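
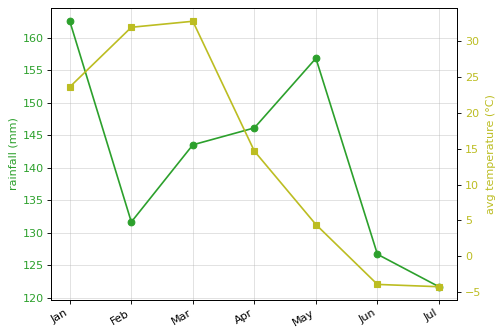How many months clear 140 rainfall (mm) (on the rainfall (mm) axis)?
Above 140: Jan, Mar, Apr, May.

4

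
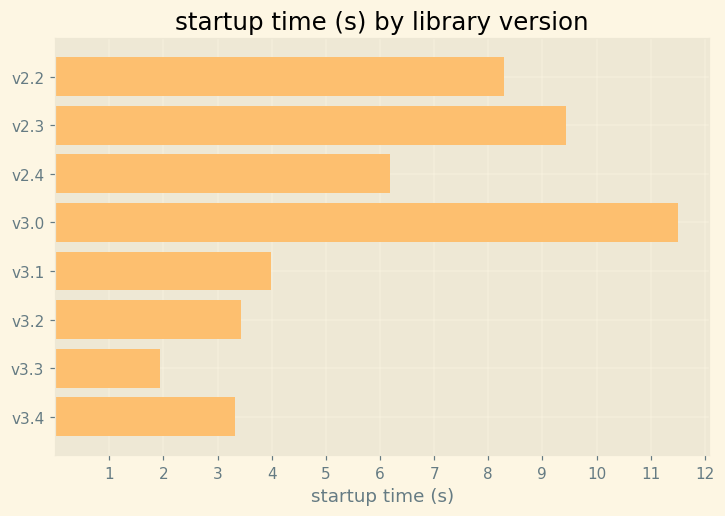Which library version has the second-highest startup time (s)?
v2.3

Top 3: v3.0 ≈ 12, v2.3 ≈ 9, v2.2 ≈ 8.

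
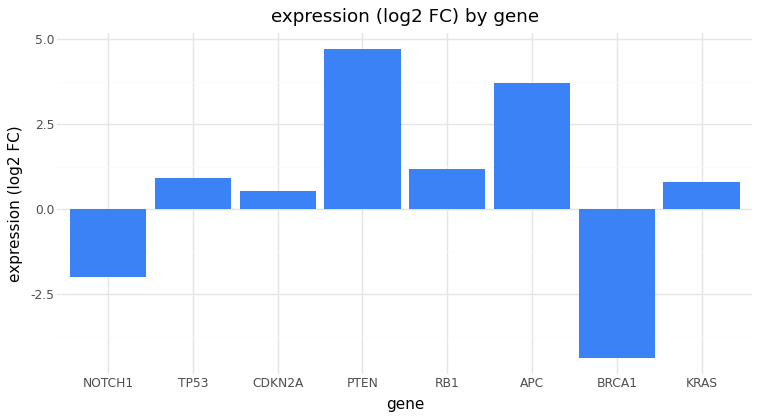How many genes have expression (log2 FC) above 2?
2

Above 2: PTEN, APC.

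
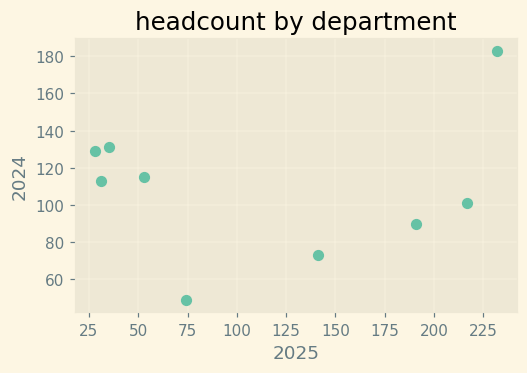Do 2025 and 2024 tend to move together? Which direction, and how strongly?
Points are roughly uncorrelated; weak (|r| ≈ 0.1).

no clear correlation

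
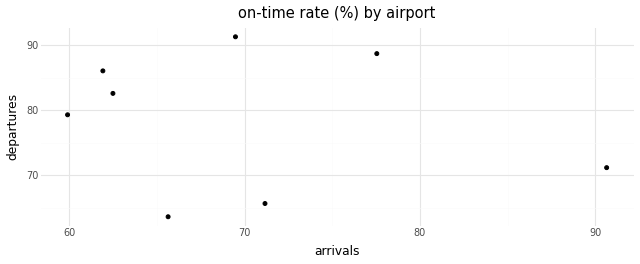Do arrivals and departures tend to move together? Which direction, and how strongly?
Points are roughly uncorrelated; weak (|r| ≈ 0.2).

no clear correlation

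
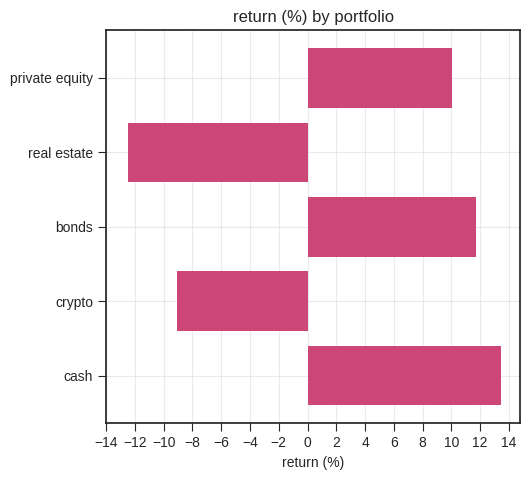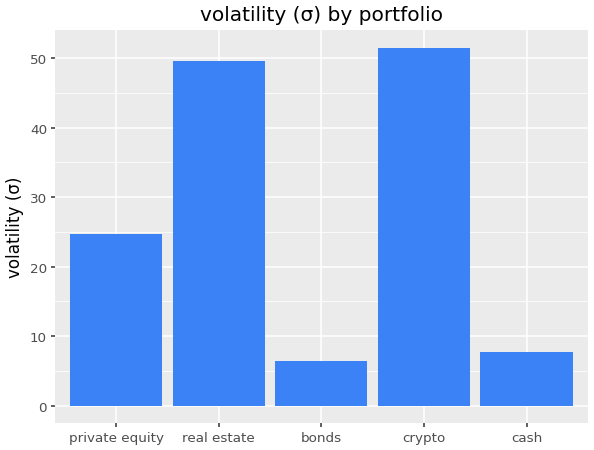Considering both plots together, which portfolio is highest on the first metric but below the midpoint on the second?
cash

Chart 2 median volatility (σ) ≈ 25; below-median portfolios: bonds, cash. Among those, cash has the highest return (%) (≈ 14).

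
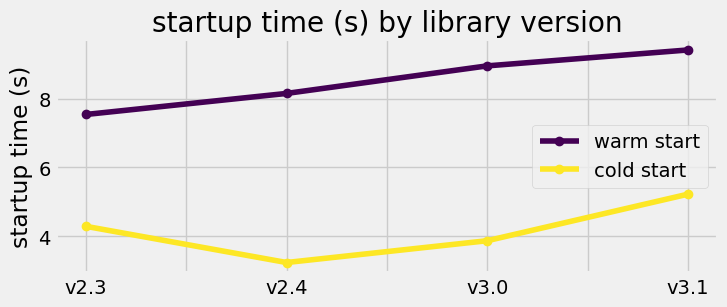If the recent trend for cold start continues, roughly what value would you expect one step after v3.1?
Last three: 3, 4, 5 → slope ≈ 1/step → next ≈ 6.

≈ 6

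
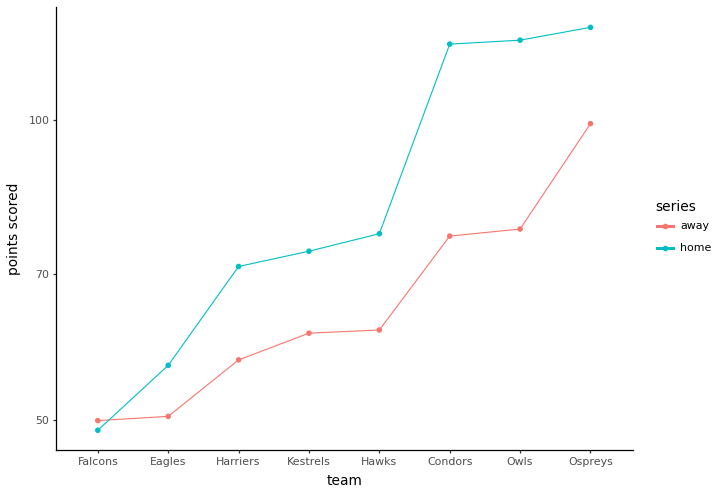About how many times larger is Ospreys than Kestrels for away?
≈ 1.67×

Ospreys ≈ 100, Kestrels ≈ 60; 100/60 ≈ 1.67.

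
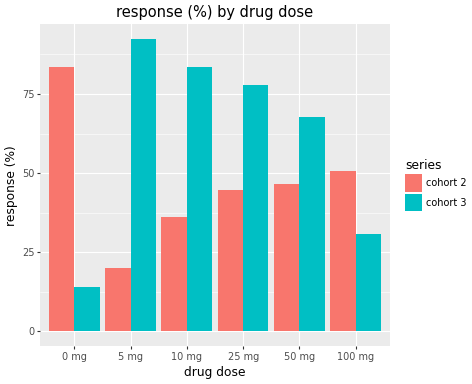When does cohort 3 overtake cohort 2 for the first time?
0 mg: cohort 3 ≈ 10 vs cohort 2 ≈ 80 (not yet); 5 mg: cohort 3 ≈ 90 vs cohort 2 ≈ 20 (first crossover).

5 mg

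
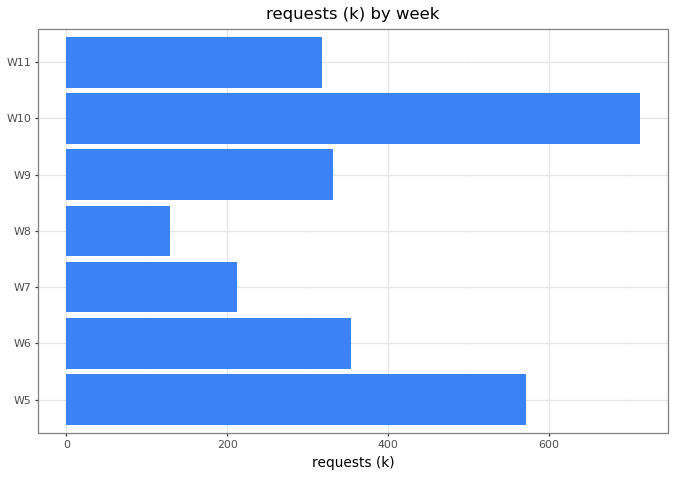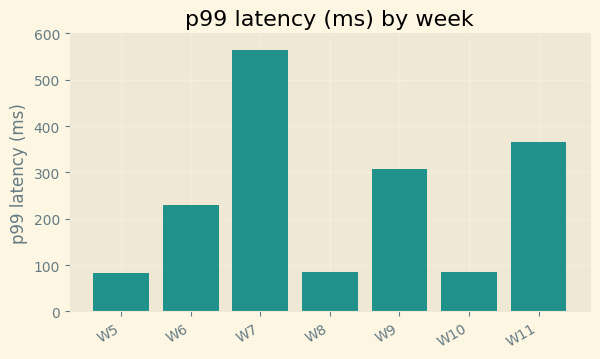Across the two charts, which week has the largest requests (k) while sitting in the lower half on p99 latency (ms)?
W10

Chart 2 median p99 latency (ms) ≈ 200; below-median weeks: W5, W8, W10. Among those, W10 has the highest requests (k) (≈ 700).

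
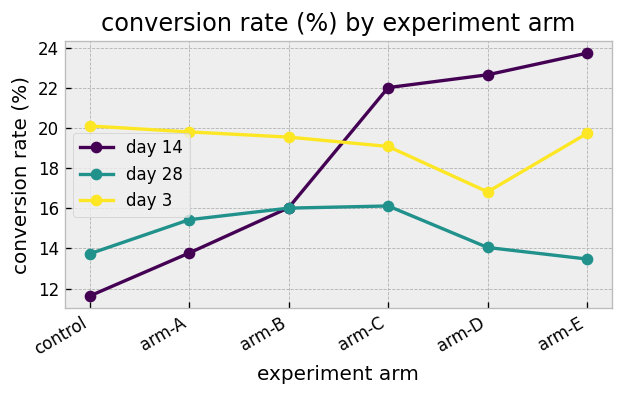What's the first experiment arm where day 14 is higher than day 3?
arm-B: day 14 ≈ 16 vs day 3 ≈ 20 (not yet); arm-C: day 14 ≈ 22 vs day 3 ≈ 20 (first crossover).

arm-C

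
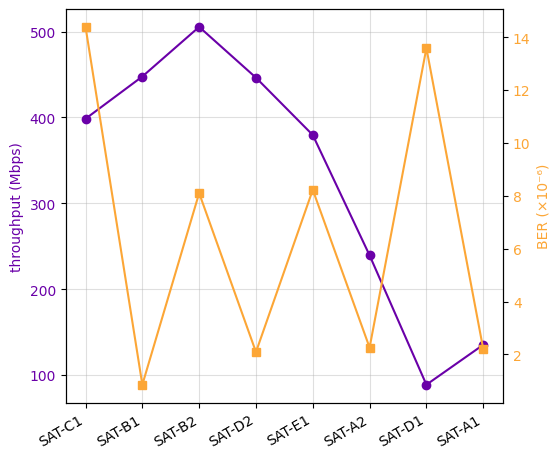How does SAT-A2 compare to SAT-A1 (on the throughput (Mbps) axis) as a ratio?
SAT-A2 ≈ 250, SAT-A1 ≈ 150; 250/150 ≈ 1.67.

≈ 1.67×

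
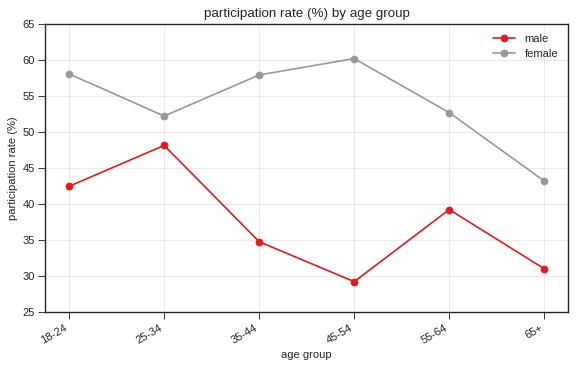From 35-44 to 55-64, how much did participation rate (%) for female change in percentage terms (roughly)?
35-44 ≈ 60, 55-64 ≈ 55; (55 − 60) / 60 ≈ -8.3%.

≈ -8.3%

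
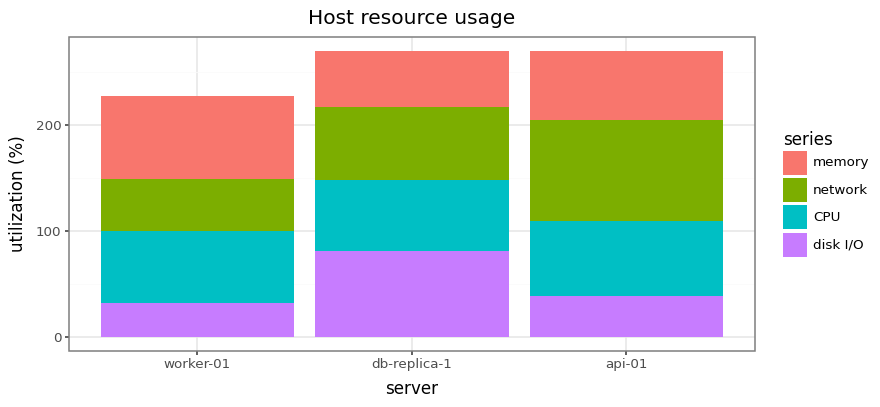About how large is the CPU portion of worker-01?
≈ 75

CPU top ≈ 100, bottom ≈ 25; segment ≈ 75.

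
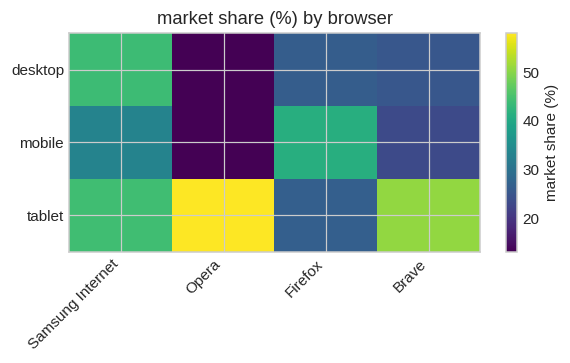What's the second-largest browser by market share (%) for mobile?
Samsung Internet

Top 3 for mobile: Firefox ≈ 40, Samsung Internet ≈ 35, Brave ≈ 25.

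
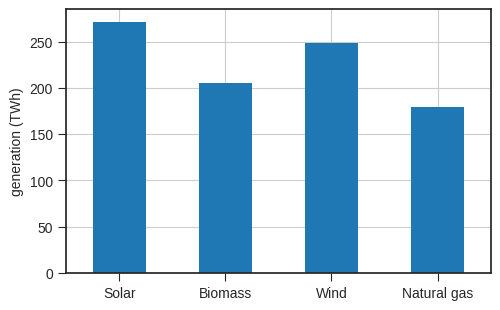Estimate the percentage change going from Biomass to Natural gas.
Biomass ≈ 200, Natural gas ≈ 175; (175 − 200) / 200 ≈ -12.5%.

≈ -12.5%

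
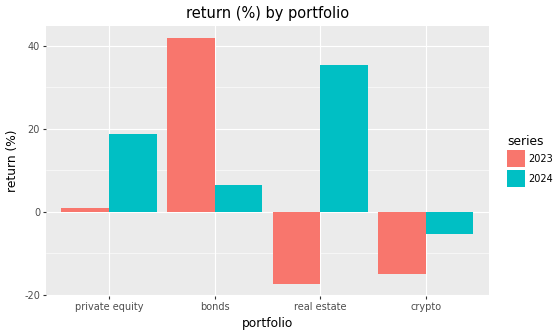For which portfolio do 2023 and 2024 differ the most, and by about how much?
real estate: 2023 ≈ -15, 2024 ≈ 35 → gap ≈ 50. Next-largest (bonds) is only ≈ 35.

real estate, ≈ 50 %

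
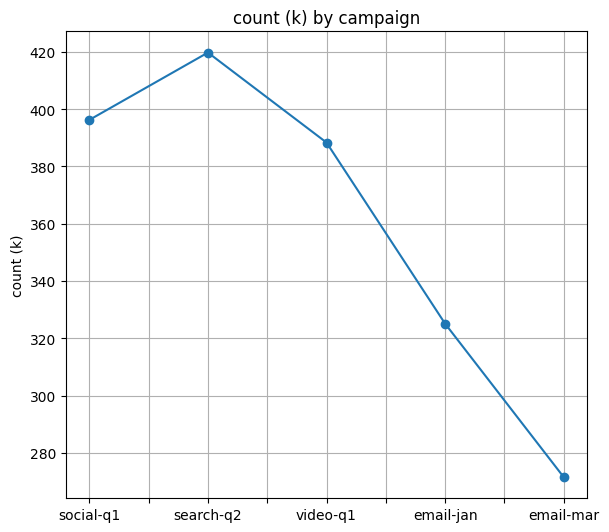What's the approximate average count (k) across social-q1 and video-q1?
≈ 390

(400 + 380) / 2 ≈ 390.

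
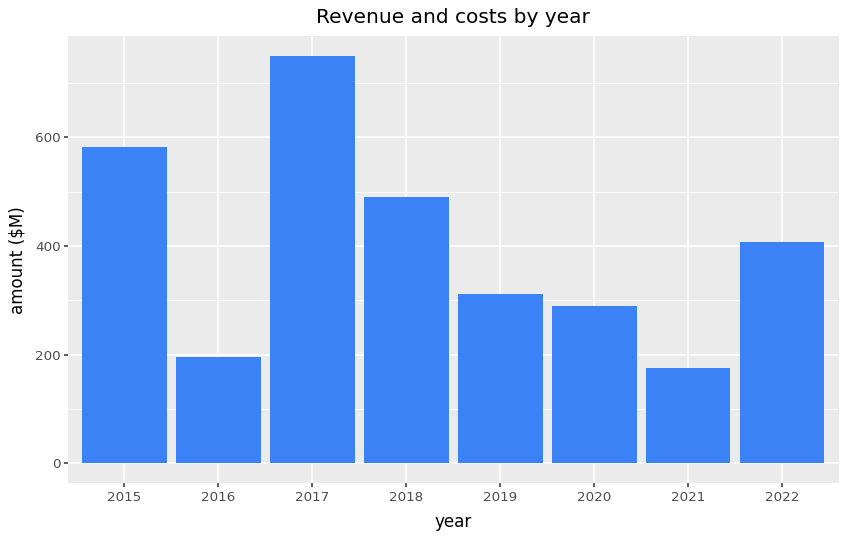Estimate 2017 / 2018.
≈ 1.4×

2017 ≈ 700, 2018 ≈ 500; 700/500 ≈ 1.4.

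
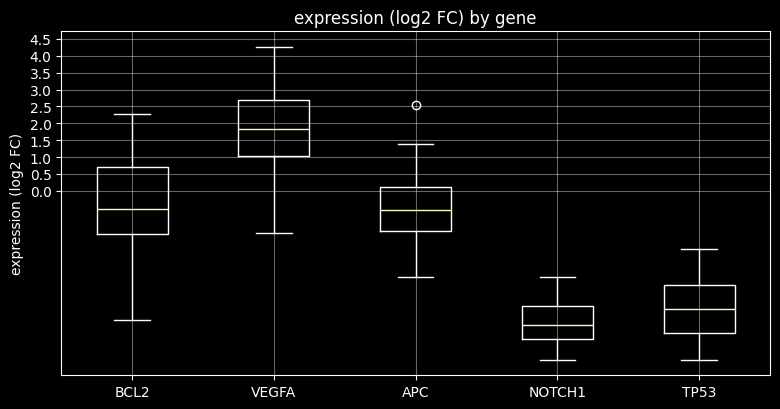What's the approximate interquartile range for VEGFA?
≈ 1.5

Q3 ≈ 2.5, Q1 ≈ 1.0; IQR ≈ 1.5.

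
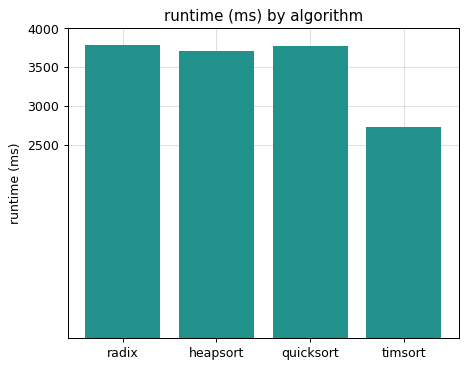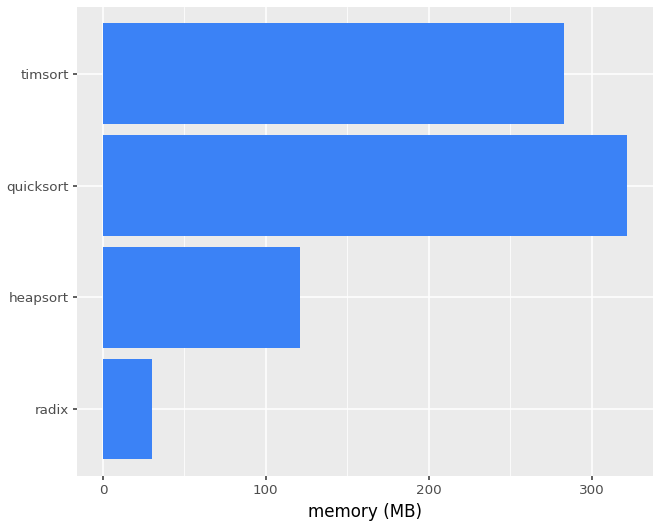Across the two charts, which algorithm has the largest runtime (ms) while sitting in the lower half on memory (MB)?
radix

Chart 2 median memory (MB) ≈ 200; below-median algorithms: radix, heapsort. Among those, radix has the highest runtime (ms) (≈ 4000).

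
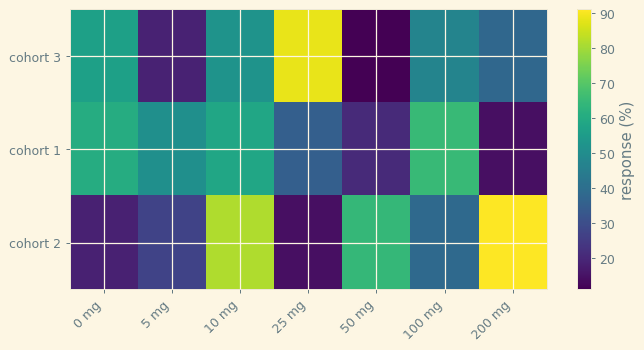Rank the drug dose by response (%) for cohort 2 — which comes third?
50 mg

Top 4 for cohort 2: 200 mg ≈ 90, 10 mg ≈ 80, 50 mg ≈ 60, 100 mg ≈ 40.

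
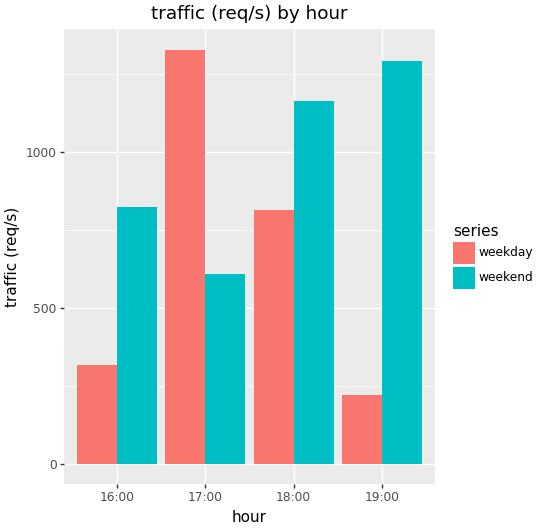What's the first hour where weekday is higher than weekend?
17:00

16:00: weekday ≈ 400 vs weekend ≈ 800 (not yet); 17:00: weekday ≈ 1400 vs weekend ≈ 600 (first crossover).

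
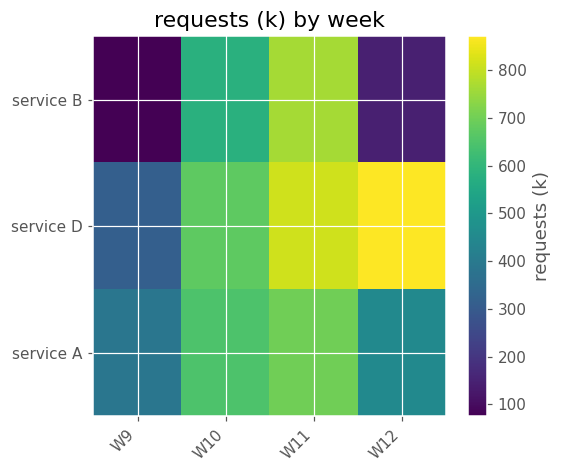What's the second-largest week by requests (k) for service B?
W10

Top 3 for service B: W11 ≈ 800, W10 ≈ 600, W12 ≈ 100.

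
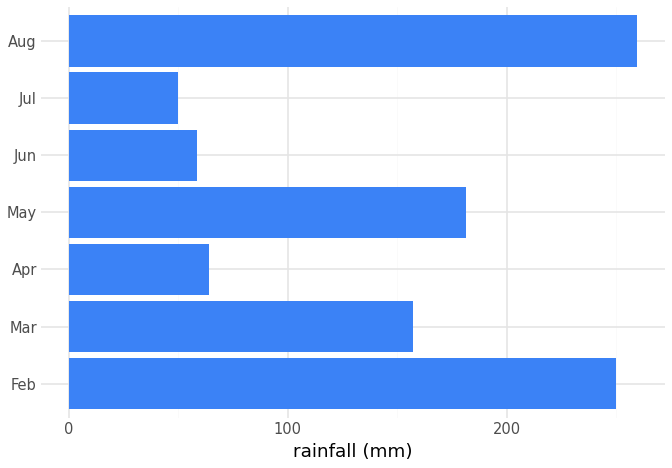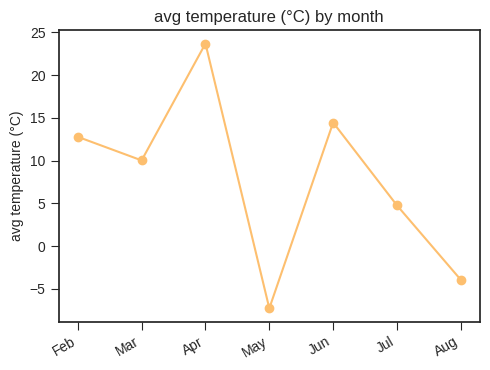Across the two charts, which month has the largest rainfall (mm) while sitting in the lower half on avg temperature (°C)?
Aug

Chart 2 median avg temperature (°C) ≈ 10; below-median months: May, Jul, Aug. Among those, Aug has the highest rainfall (mm) (≈ 250).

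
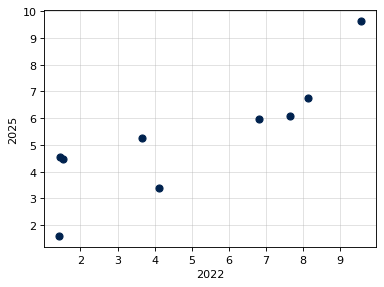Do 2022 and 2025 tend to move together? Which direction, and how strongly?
positive, strong

Points are positively correlated; strong (|r| ≈ 0.8).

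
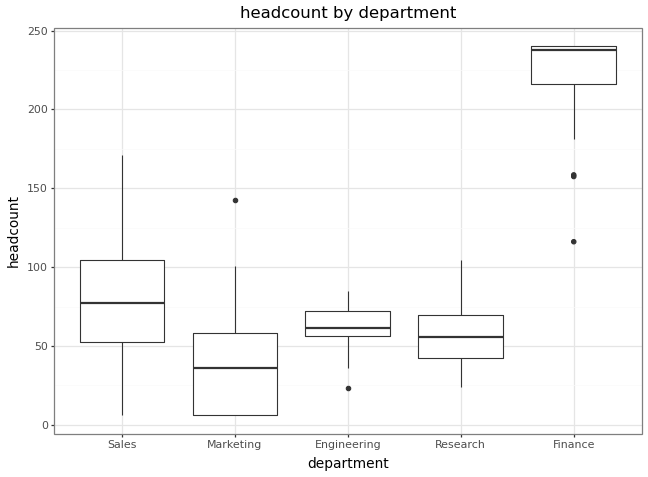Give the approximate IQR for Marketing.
≈ 60

Q3 ≈ 60, Q1 ≈ 0; IQR ≈ 60.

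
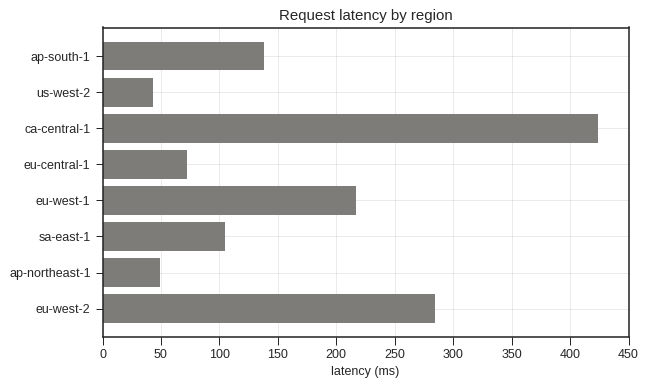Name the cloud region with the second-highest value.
eu-west-2

Top 3: ca-central-1 ≈ 400, eu-west-2 ≈ 300, eu-west-1 ≈ 200.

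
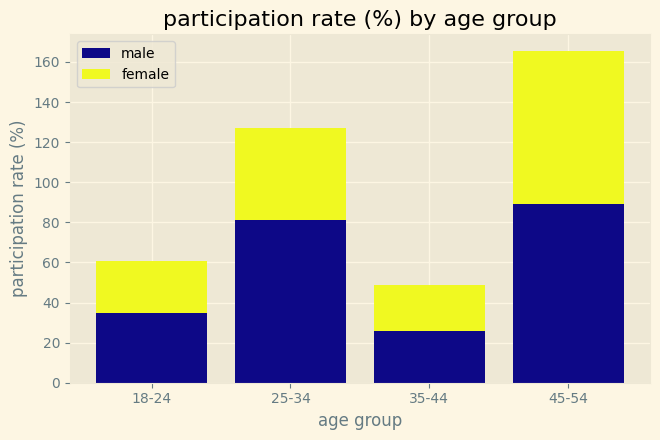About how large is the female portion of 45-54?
female top ≈ 160, bottom ≈ 80; segment ≈ 80.

≈ 80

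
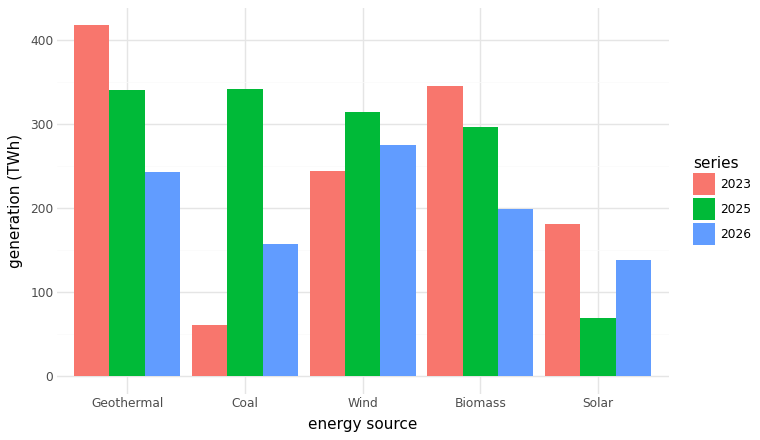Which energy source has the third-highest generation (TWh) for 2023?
Top 4 for 2023: Geothermal ≈ 400, Biomass ≈ 350, Wind ≈ 250, Solar ≈ 200.

Wind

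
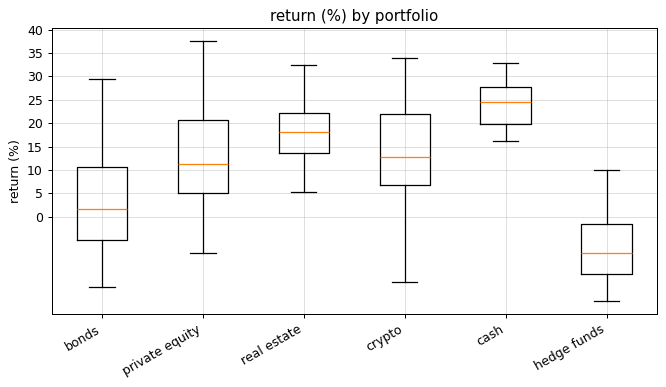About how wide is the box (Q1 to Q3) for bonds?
Q3 ≈ 10, Q1 ≈ -5; IQR ≈ 15.

≈ 15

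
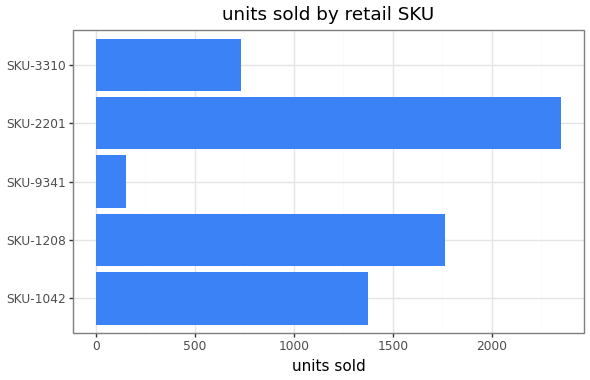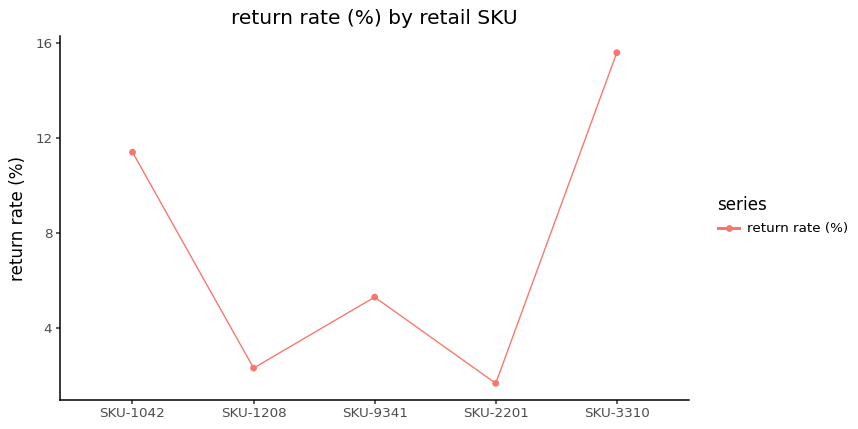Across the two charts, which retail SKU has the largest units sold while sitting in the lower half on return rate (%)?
SKU-2201

Chart 2 median return rate (%) ≈ 6; below-median retail SKUs: SKU-1208, SKU-2201. Among those, SKU-2201 has the highest units sold (≈ 2500).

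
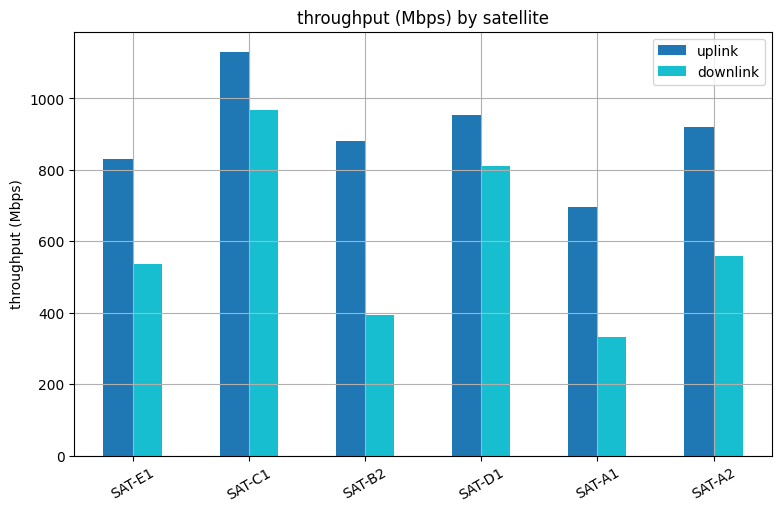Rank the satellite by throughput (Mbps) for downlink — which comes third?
SAT-A2

Top 4 for downlink: SAT-C1 ≈ 1000, SAT-D1 ≈ 800, SAT-A2 ≈ 600, SAT-E1 ≈ 500.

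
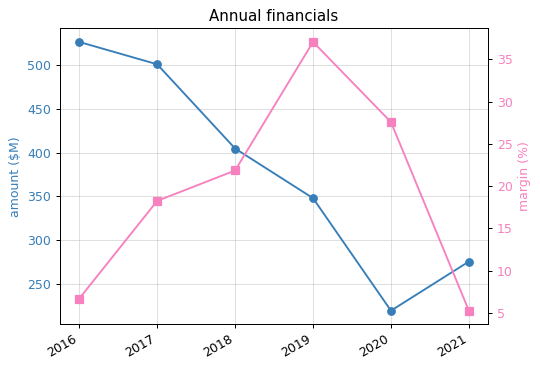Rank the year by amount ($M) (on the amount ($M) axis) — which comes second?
2017

Top 3 (on the amount ($M) axis): 2016 ≈ 550, 2017 ≈ 500, 2018 ≈ 400.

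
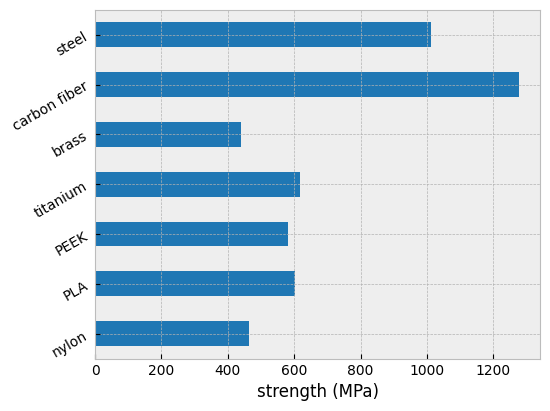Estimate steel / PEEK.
steel ≈ 1000, PEEK ≈ 600; 1000/600 ≈ 1.67.

≈ 1.67×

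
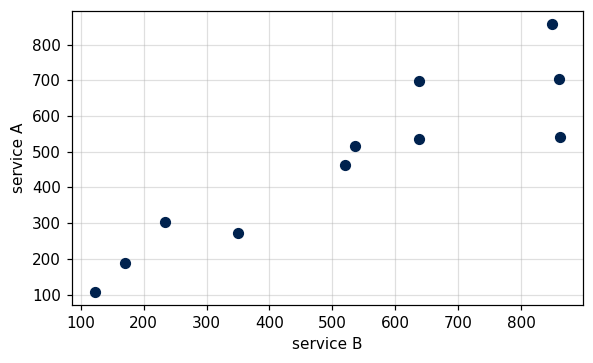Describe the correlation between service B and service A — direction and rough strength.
positive, strong

Points are positively correlated; strong (|r| ≈ 0.9).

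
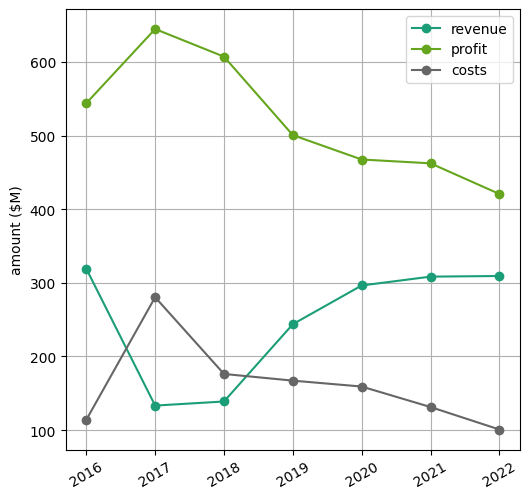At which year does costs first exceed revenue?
2017

2016: costs ≈ 100 vs revenue ≈ 300 (not yet); 2017: costs ≈ 300 vs revenue ≈ 150 (first crossover).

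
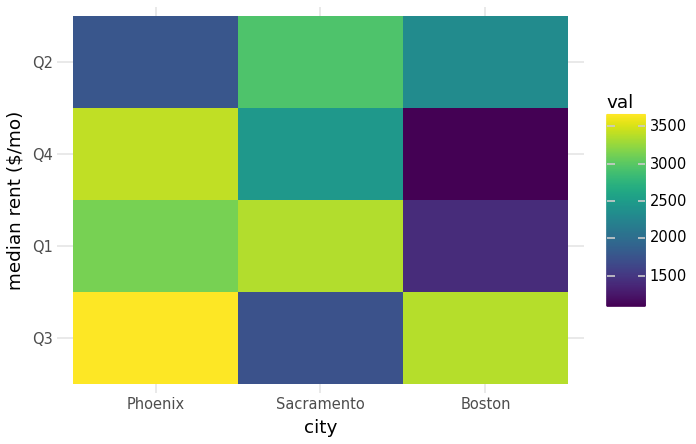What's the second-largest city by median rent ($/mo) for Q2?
Top 3 for Q2: Sacramento ≈ 3000, Boston ≈ 2500, Phoenix ≈ 2000.

Boston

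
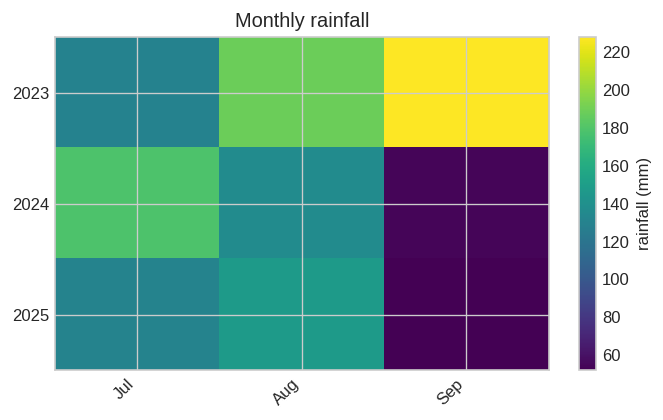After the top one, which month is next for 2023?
Aug

Top 3 for 2023: Sep ≈ 220, Aug ≈ 180, Jul ≈ 140.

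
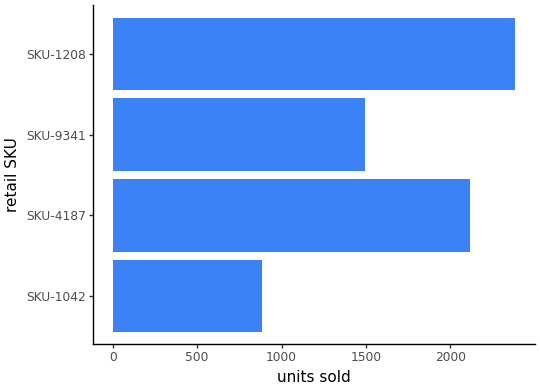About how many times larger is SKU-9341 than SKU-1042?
SKU-9341 ≈ 1400, SKU-1042 ≈ 800; 1400/800 ≈ 1.75.

≈ 1.75×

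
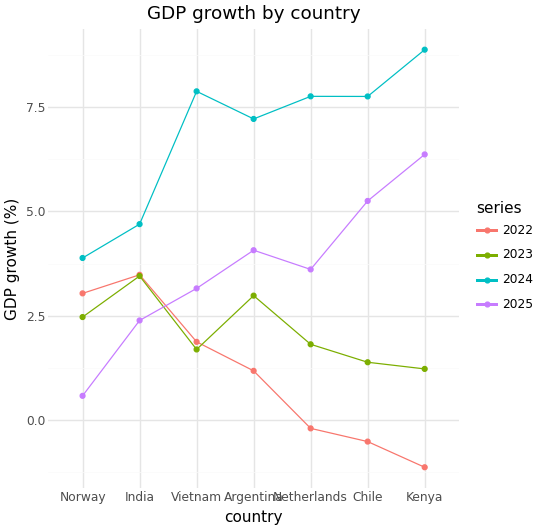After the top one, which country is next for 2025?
Chile

Top 3 for 2025: Kenya ≈ 6, Chile ≈ 5, Argentina ≈ 4.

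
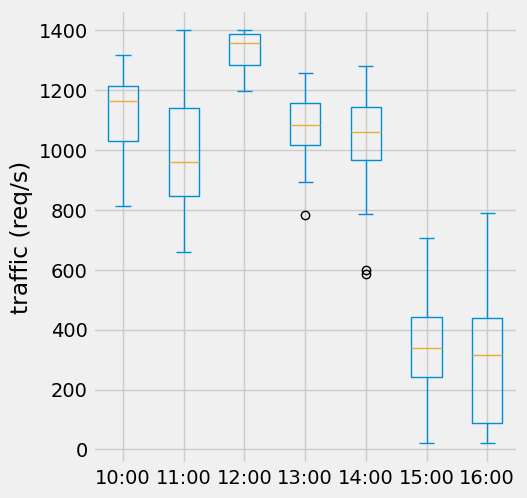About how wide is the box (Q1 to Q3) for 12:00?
Q3 ≈ 1400, Q1 ≈ 1300; IQR ≈ 100.

≈ 100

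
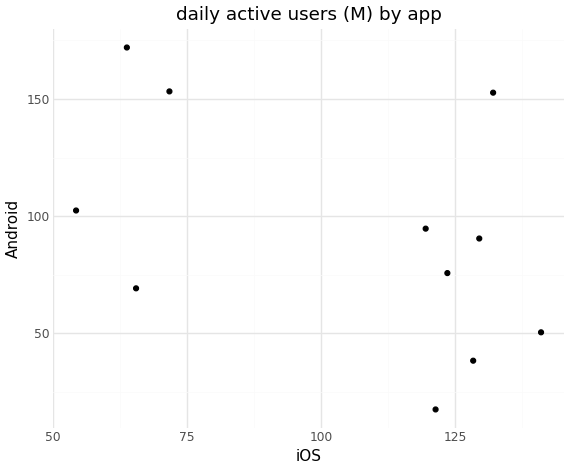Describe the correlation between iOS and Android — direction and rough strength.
Points are negatively correlated; moderate (|r| ≈ 0.5).

negative, moderate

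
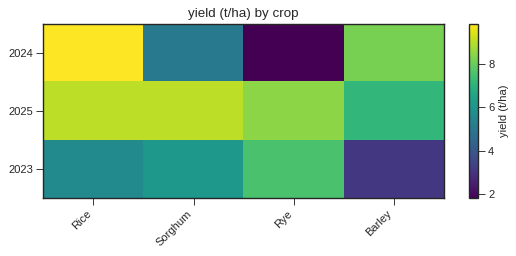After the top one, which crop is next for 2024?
Barley

Top 3 for 2024: Rice ≈ 10, Barley ≈ 8, Sorghum ≈ 5.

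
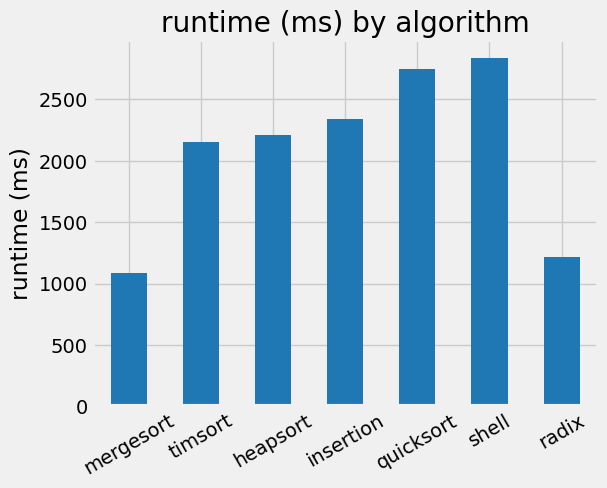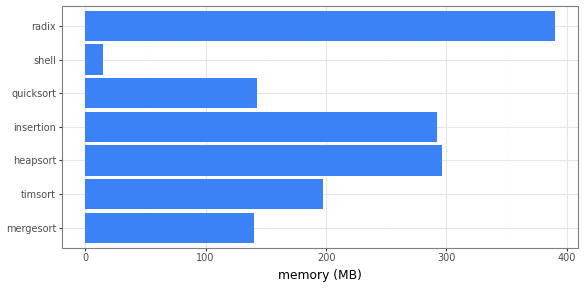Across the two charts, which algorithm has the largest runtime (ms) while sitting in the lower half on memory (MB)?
shell

Chart 2 median memory (MB) ≈ 200; below-median algorithms: mergesort, quicksort, shell. Among those, shell has the highest runtime (ms) (≈ 3000).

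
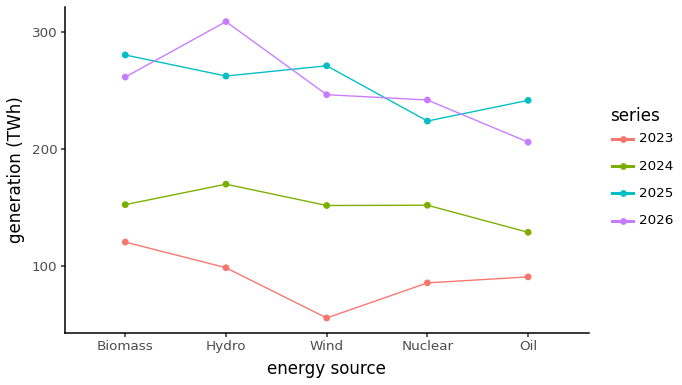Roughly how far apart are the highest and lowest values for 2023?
Max Biomass ≈ 125, min Wind ≈ 50; range ≈ 75.

≈ 75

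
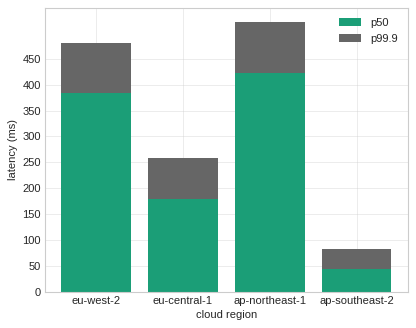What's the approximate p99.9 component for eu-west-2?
p99.9 top ≈ 500, bottom ≈ 400; segment ≈ 100.

≈ 100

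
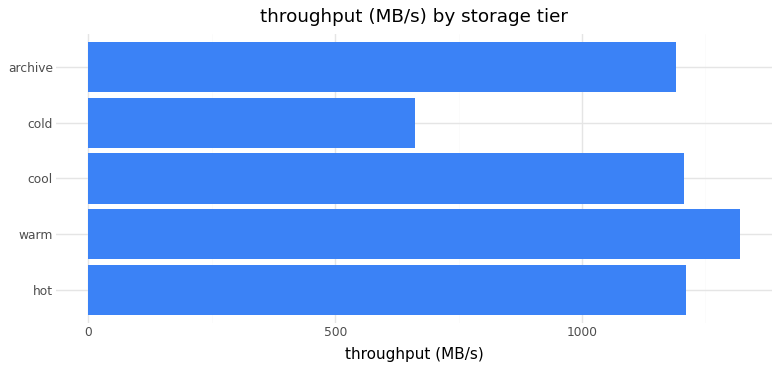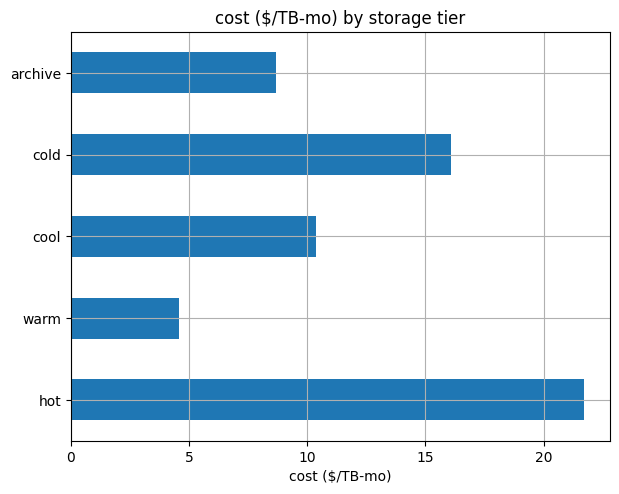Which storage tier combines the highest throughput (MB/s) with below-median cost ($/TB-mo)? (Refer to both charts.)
Chart 2 median cost ($/TB-mo) ≈ 10; below-median storage tiers: warm, archive. Among those, warm has the highest throughput (MB/s) (≈ 1400).

warm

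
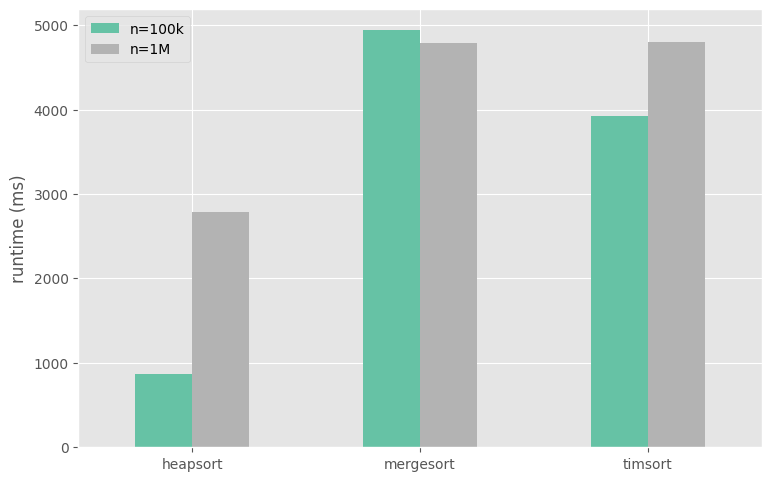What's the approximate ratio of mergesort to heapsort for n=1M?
mergesort ≈ 5000, heapsort ≈ 3000; 5000/3000 ≈ 1.67.

≈ 1.67×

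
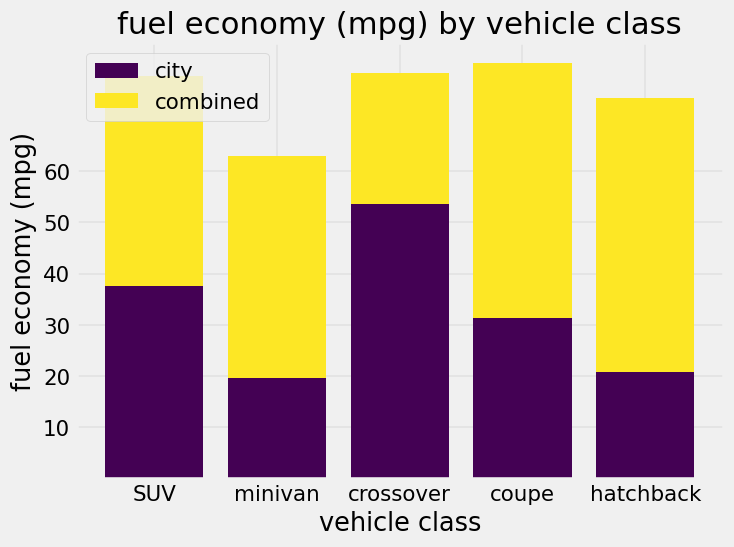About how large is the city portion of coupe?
city top ≈ 30, bottom ≈ 0; segment ≈ 30.

≈ 30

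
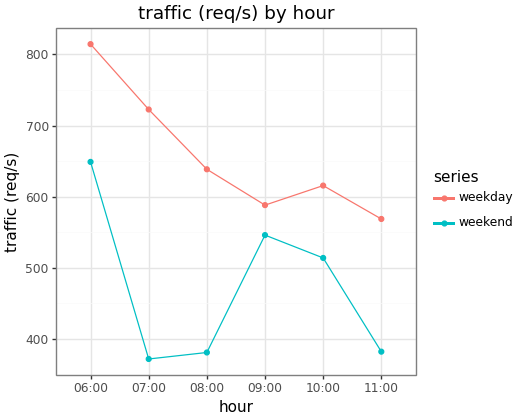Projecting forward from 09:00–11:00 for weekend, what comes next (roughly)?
≈ 325

Last three: 550, 500, 400 → slope ≈ -75/step → next ≈ 325.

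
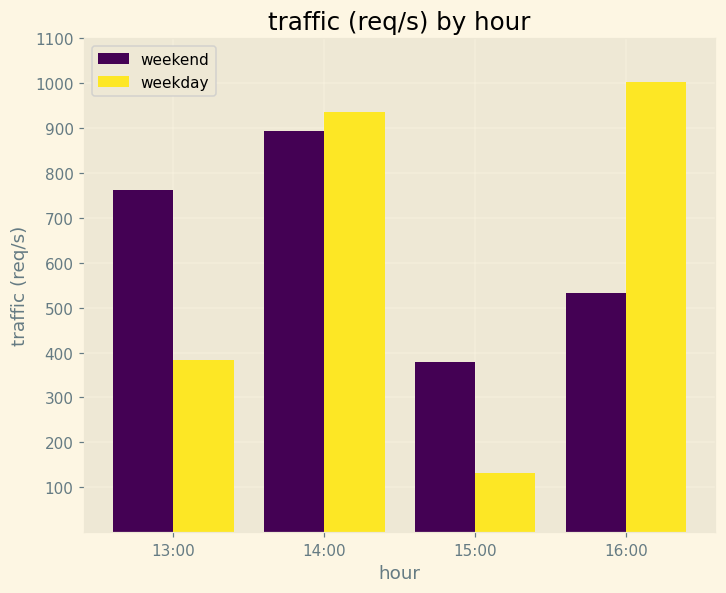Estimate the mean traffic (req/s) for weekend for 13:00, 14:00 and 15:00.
≈ 700

(800 + 900 + 400) / 3 ≈ 700.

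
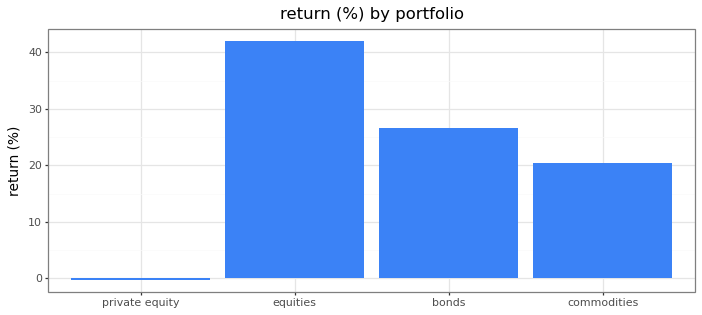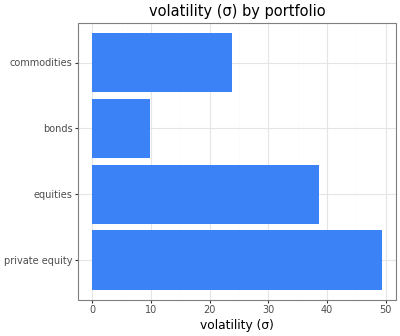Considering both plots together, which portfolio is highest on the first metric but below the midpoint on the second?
Chart 2 median volatility (σ) ≈ 30; below-median portfolios: bonds, commodities. Among those, bonds has the highest return (%) (≈ 25).

bonds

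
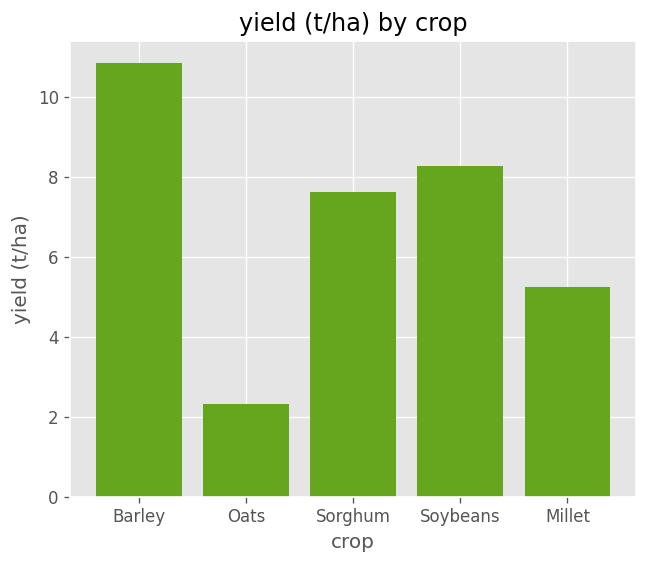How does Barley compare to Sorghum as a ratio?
≈ 1.38×

Barley ≈ 11, Sorghum ≈ 8; 11/8 ≈ 1.38.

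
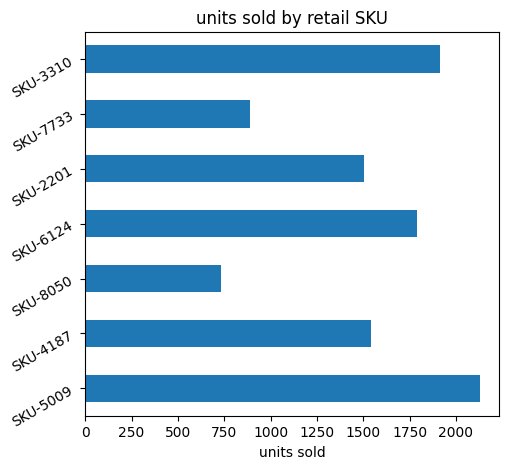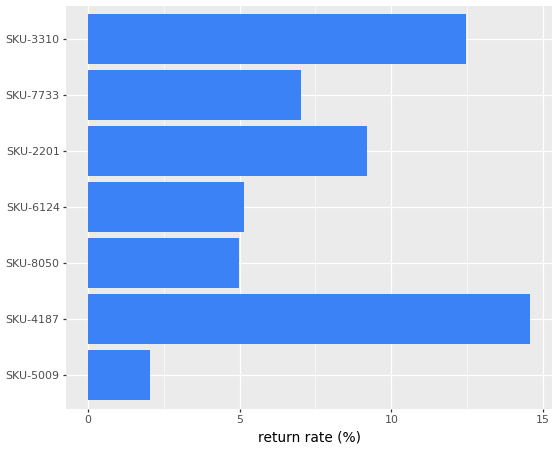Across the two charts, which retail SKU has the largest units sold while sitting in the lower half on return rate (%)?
SKU-5009

Chart 2 median return rate (%) ≈ 8; below-median retail SKUs: SKU-5009, SKU-8050, SKU-6124. Among those, SKU-5009 has the highest units sold (≈ 2200).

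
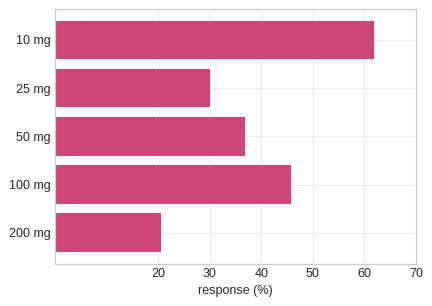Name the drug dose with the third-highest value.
Top 4: 10 mg ≈ 60, 100 mg ≈ 50, 50 mg ≈ 40, 25 mg ≈ 30.

50 mg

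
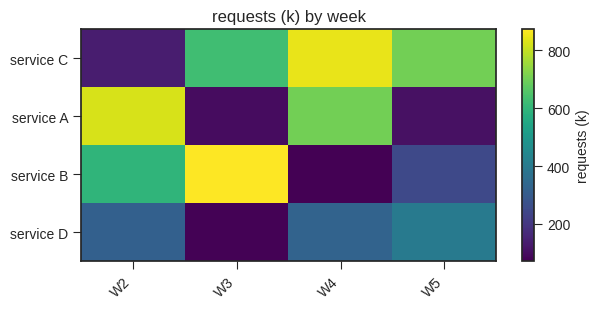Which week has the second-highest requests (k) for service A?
Top 3 for service A: W2 ≈ 800, W4 ≈ 700, W5 ≈ 100.

W4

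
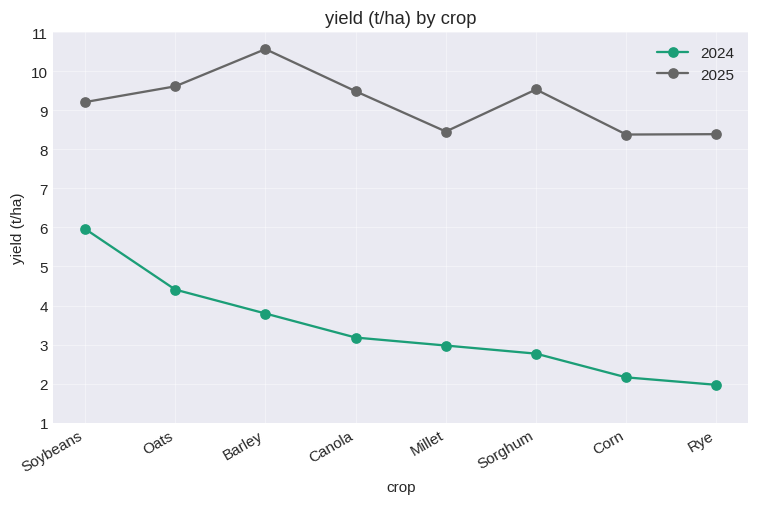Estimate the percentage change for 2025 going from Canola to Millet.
≈ -11.1%

Canola ≈ 9, Millet ≈ 8; (8 − 9) / 9 ≈ -11.1%.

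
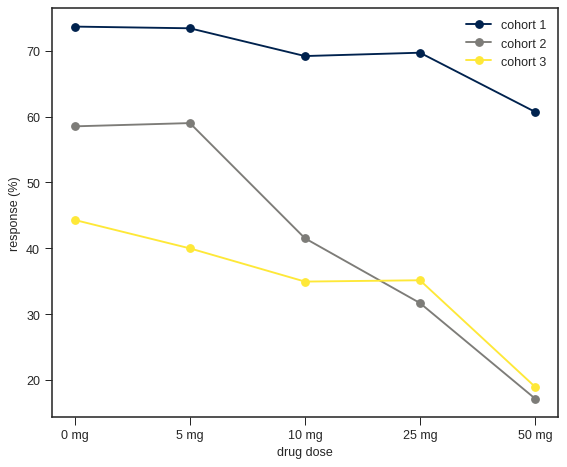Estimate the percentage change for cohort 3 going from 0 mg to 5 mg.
0 mg ≈ 45, 5 mg ≈ 40; (40 − 45) / 45 ≈ -11.1%.

≈ -11.1%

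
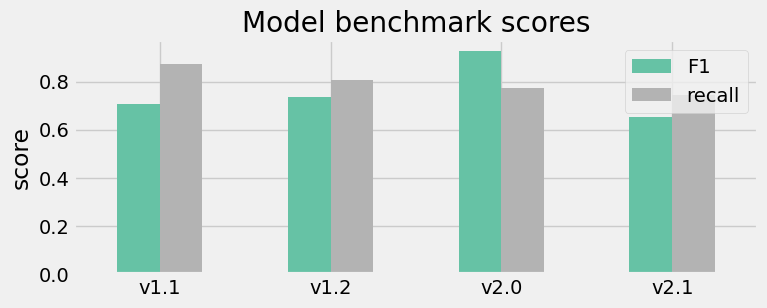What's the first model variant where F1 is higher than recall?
v1.2: F1 ≈ 0.7 vs recall ≈ 0.8 (not yet); v2.0: F1 ≈ 0.9 vs recall ≈ 0.8 (first crossover).

v2.0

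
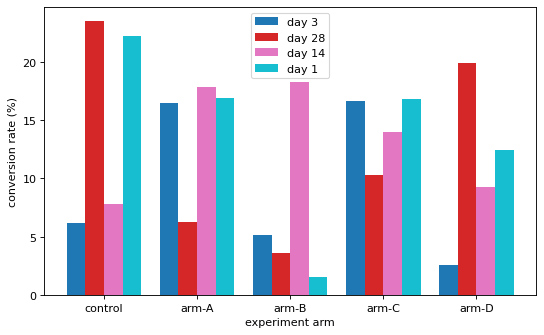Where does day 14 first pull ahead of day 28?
control: day 14 ≈ 8 vs day 28 ≈ 24 (not yet); arm-A: day 14 ≈ 18 vs day 28 ≈ 6 (first crossover).

arm-A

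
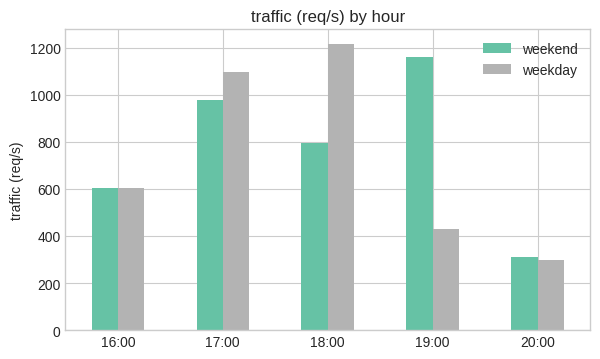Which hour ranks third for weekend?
Top 4 for weekend: 19:00 ≈ 1200, 17:00 ≈ 1000, 18:00 ≈ 800, 16:00 ≈ 600.

18:00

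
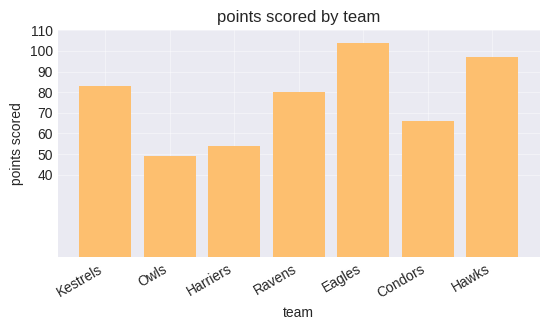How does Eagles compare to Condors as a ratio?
≈ 1.43×

Eagles ≈ 100, Condors ≈ 70; 100/70 ≈ 1.43.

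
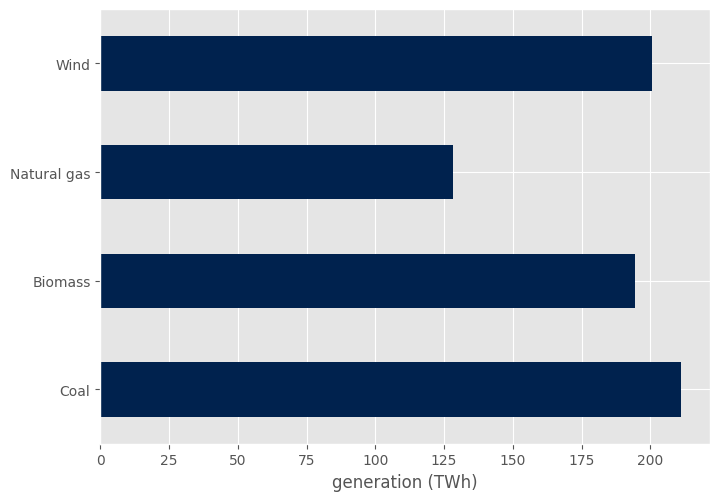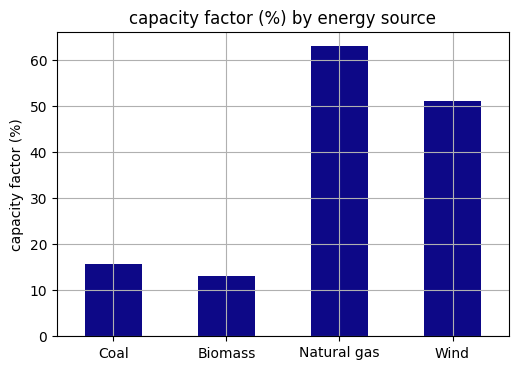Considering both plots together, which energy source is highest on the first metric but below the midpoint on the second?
Chart 2 median capacity factor (%) ≈ 30; below-median energy sources: Coal, Biomass. Among those, Coal has the highest generation (TWh) (≈ 220).

Coal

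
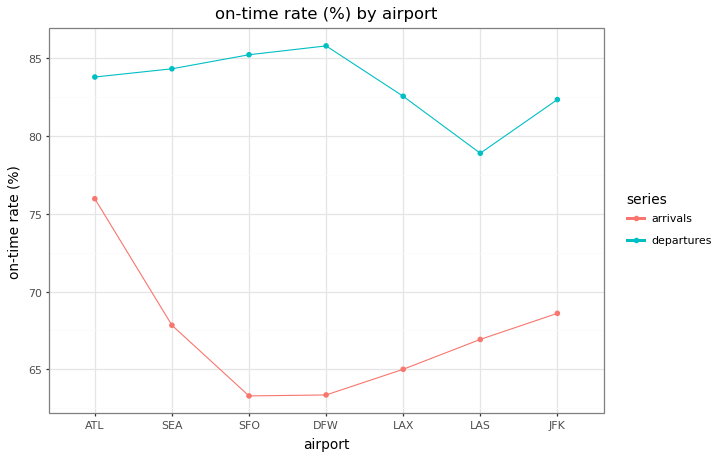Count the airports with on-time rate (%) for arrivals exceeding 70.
Above 70: ATL.

1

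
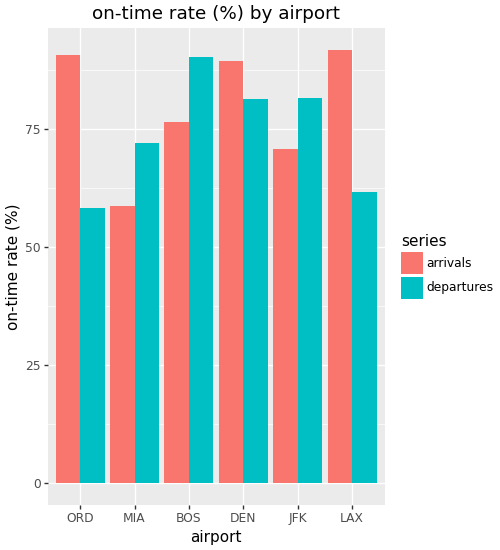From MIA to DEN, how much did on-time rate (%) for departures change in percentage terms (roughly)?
MIA ≈ 70, DEN ≈ 80; (80 − 70) / 70 ≈ +14.3%.

≈ +14.3%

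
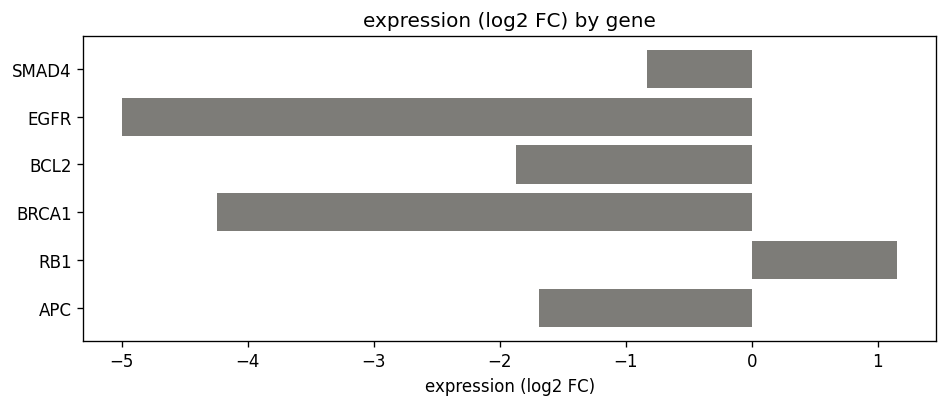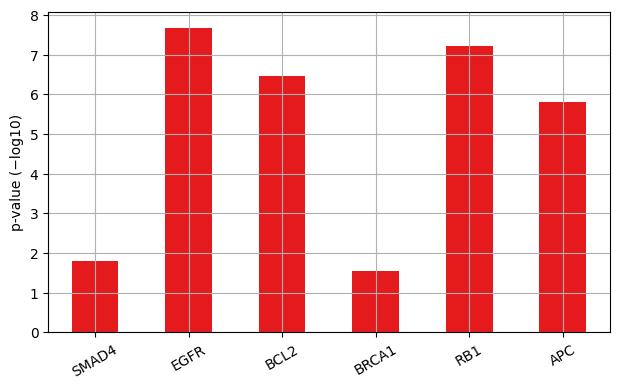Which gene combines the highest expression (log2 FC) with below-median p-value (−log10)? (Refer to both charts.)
SMAD4

Chart 2 median p-value (−log10) ≈ 6; below-median genes: SMAD4, BRCA1, APC. Among those, SMAD4 has the highest expression (log2 FC) (≈ -0.8).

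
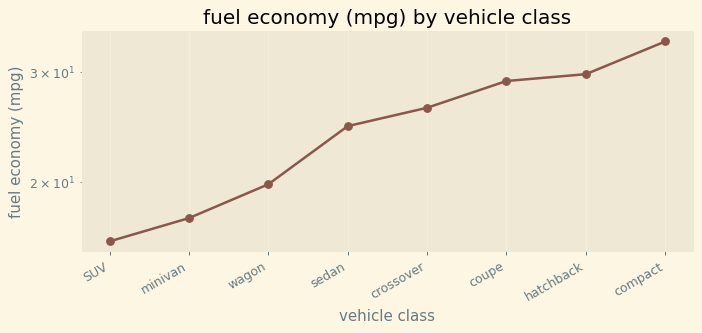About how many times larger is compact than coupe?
compact ≈ 34, coupe ≈ 30; 34/30 ≈ 1.13.

≈ 1.13×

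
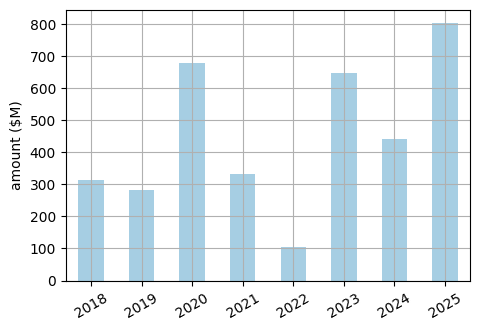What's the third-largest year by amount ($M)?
Top 4: 2025 ≈ 800, 2020 ≈ 700, 2023 ≈ 600, 2024 ≈ 400.

2023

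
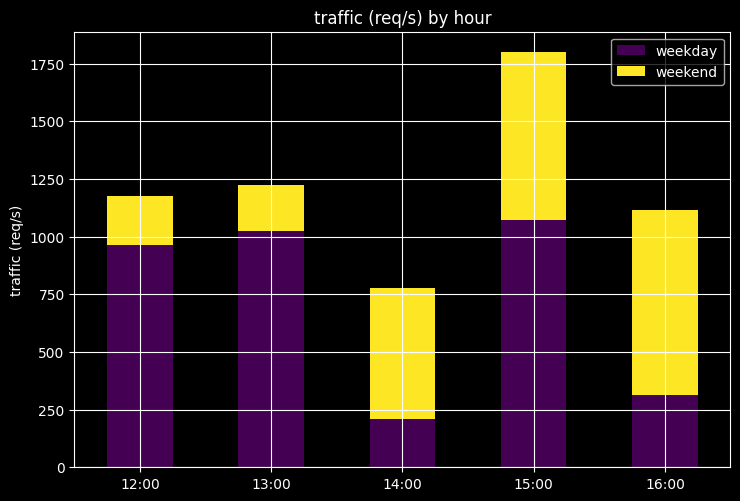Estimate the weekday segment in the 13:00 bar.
weekday top ≈ 1000, bottom ≈ 0; segment ≈ 1000.

≈ 1000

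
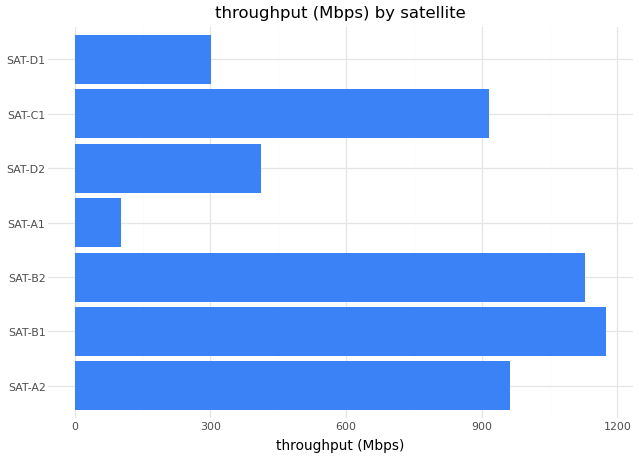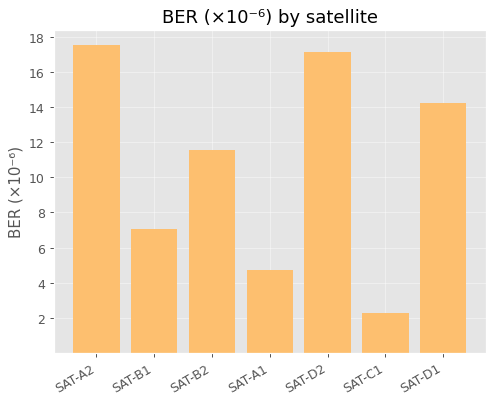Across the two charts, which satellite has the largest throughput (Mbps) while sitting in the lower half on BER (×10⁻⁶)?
SAT-B1

Chart 2 median BER (×10⁻⁶) ≈ 12; below-median satellites: SAT-B1, SAT-A1, SAT-C1. Among those, SAT-B1 has the highest throughput (Mbps) (≈ 1200).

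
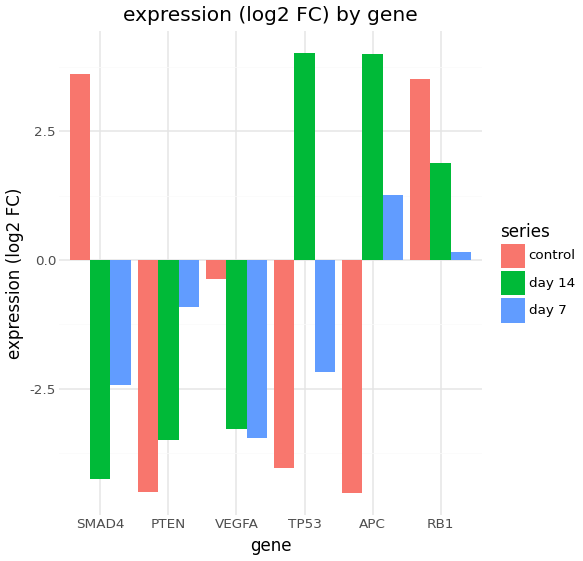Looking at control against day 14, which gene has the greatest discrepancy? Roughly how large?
APC, ≈ 9 log2 FC

APC: control ≈ -5, day 14 ≈ 4 → gap ≈ 9. Next-largest (TP53) is only ≈ 8.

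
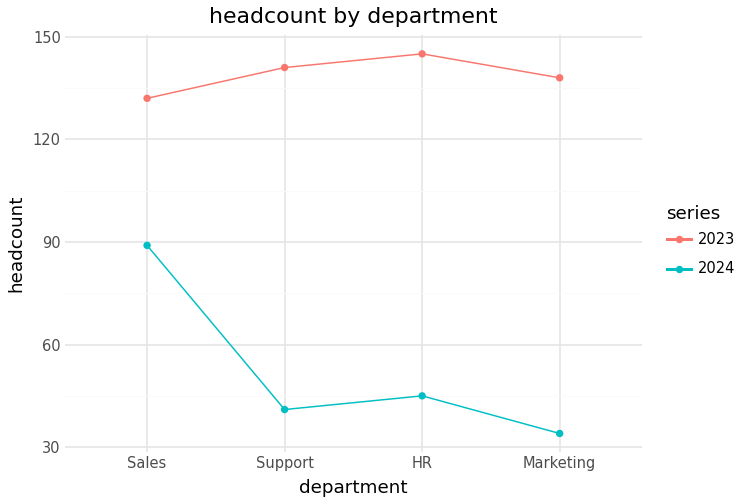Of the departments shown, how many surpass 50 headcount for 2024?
Above 50: Sales.

1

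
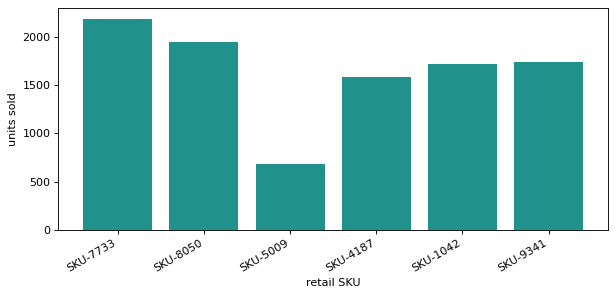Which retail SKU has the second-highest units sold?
Top 3: SKU-7733 ≈ 2200, SKU-8050 ≈ 2000, SKU-9341 ≈ 1800.

SKU-8050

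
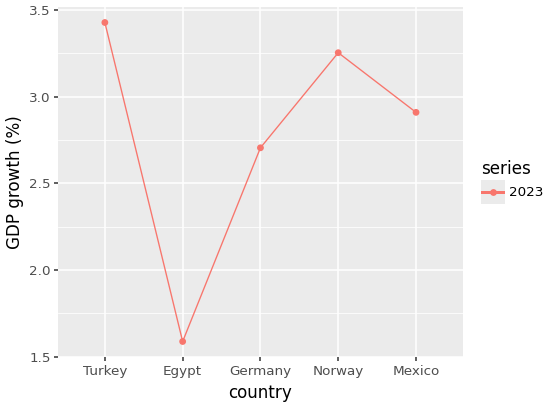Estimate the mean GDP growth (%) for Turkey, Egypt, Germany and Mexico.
≈ 2.7

(3.4 + 1.6 + 2.8 + 3.0) / 4 ≈ 2.7.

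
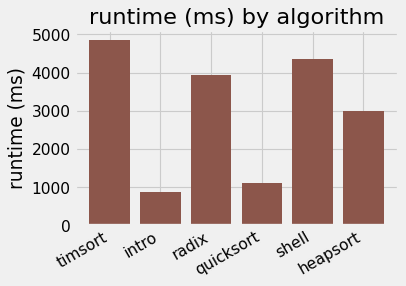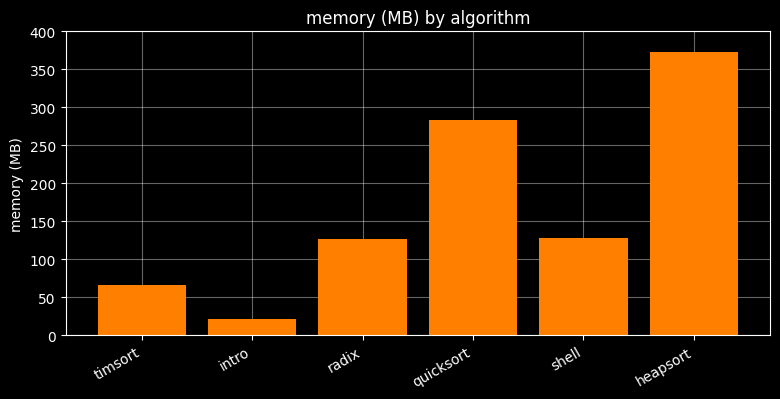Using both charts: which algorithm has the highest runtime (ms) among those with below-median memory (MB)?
Chart 2 median memory (MB) ≈ 150; below-median algorithms: timsort, intro, radix. Among those, timsort has the highest runtime (ms) (≈ 5000).

timsort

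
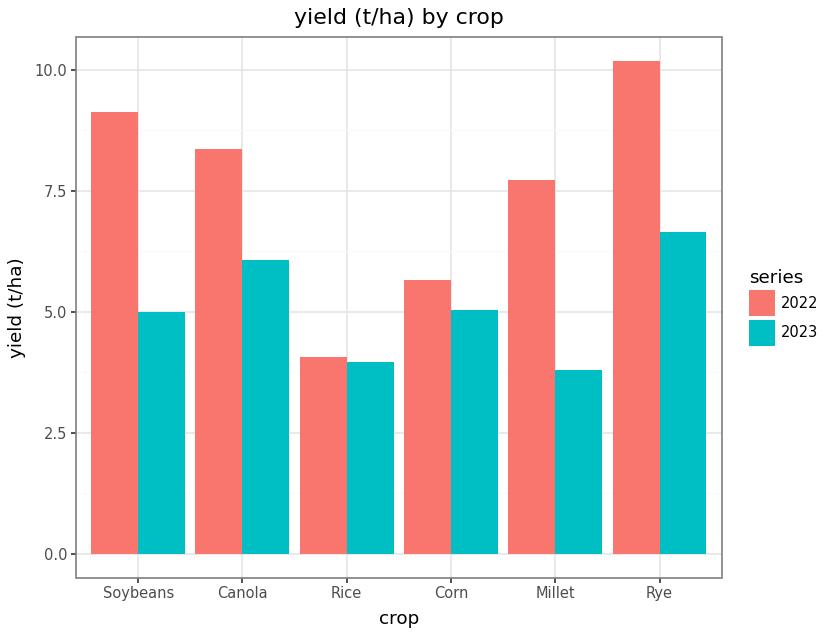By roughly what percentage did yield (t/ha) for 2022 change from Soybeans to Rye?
Soybeans ≈ 9, Rye ≈ 10; (10 − 9) / 9 ≈ +11.1%.

≈ +11.1%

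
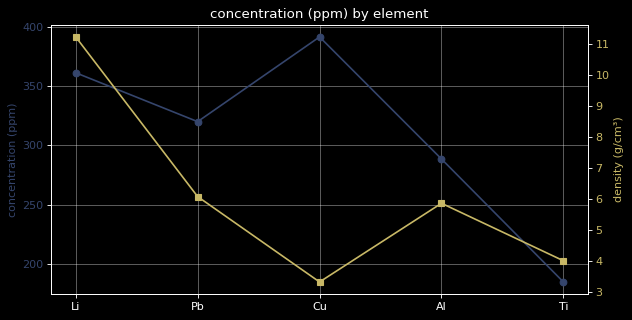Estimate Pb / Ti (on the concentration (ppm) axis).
≈ 1.78×

Pb ≈ 320, Ti ≈ 180; 320/180 ≈ 1.78.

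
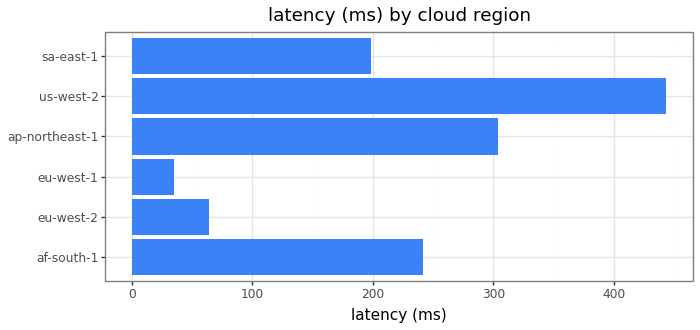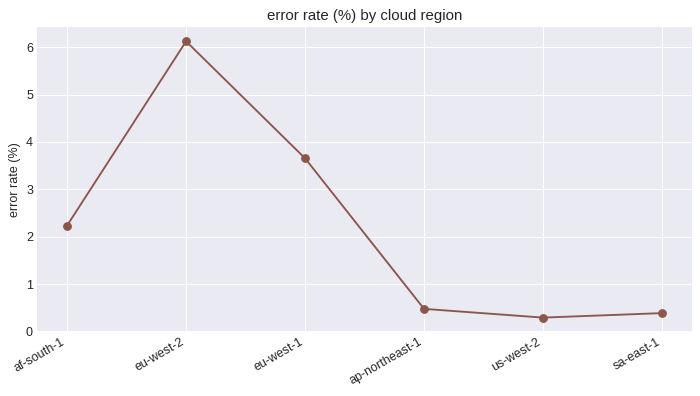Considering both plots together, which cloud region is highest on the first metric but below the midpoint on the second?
Chart 2 median error rate (%) ≈ 1; below-median cloud regions: ap-northeast-1, us-west-2, sa-east-1. Among those, us-west-2 has the highest latency (ms) (≈ 450).

us-west-2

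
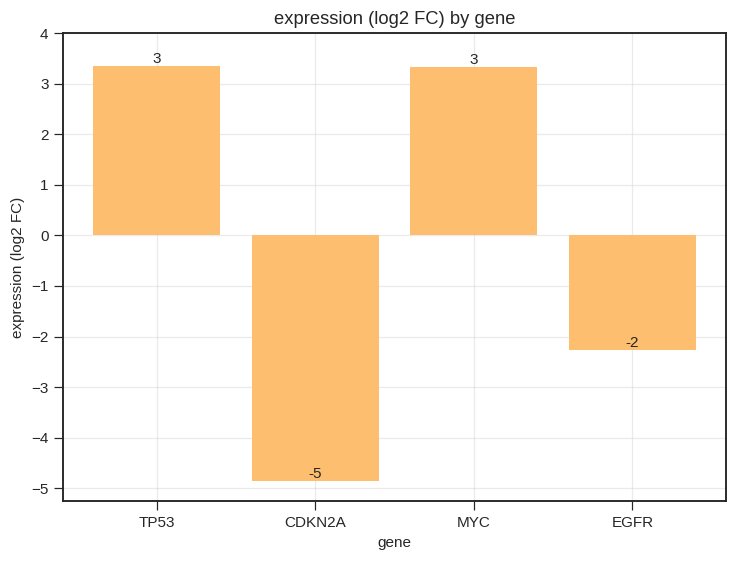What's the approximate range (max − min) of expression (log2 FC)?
≈ 8

Max TP53 ≈ 3, min CDKN2A ≈ -5; range ≈ 8.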